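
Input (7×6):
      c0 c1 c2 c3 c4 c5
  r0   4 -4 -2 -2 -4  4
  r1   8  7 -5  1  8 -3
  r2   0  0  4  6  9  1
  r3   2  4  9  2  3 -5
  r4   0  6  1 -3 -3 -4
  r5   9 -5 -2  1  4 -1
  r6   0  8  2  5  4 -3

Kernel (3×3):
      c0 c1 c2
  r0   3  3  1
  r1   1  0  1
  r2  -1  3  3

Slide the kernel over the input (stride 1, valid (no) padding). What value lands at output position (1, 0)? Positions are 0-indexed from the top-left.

The receptive field on the input at this output position is [8 7 -5 / 0 0 4 / 2 4 9]. Elementwise product with the kernel and sum: 8·3 + 7·3 + -5·1 + 0·1 + 4·1 + 2·-1 + 4·3 + 9·3.

81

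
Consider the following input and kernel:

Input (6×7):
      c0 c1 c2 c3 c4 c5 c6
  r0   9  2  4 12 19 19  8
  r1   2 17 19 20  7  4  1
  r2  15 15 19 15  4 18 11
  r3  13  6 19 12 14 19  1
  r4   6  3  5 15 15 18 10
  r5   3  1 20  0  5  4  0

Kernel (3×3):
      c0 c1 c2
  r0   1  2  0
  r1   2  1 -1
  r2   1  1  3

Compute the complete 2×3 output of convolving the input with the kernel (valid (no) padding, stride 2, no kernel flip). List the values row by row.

102 125 129
82 150 149

Output[0,0]: The receptive field on the input at this output position is [9 2 4 / 2 17 19 / 15 15 19]. Elementwise product with the kernel and sum: 9·1 + 2·2 + 2·2 + 17·1 + 19·-1 + 15·1 + 15·1 + 19·3.
Output[0,1]: The receptive field on the input at this output position is [4 12 19 / 19 20 7 / 19 15 4]. Elementwise product with the kernel and sum: 4·1 + 12·2 + 19·2 + 20·1 + 7·-1 + 19·1 + 15·1 + 4·3.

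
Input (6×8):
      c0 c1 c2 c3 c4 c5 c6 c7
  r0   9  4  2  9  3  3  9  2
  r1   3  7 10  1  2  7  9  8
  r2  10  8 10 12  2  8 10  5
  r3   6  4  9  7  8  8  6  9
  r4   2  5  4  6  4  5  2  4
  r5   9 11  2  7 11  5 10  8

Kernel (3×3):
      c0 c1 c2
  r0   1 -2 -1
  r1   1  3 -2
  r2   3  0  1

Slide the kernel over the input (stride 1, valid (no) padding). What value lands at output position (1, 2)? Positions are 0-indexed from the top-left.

The receptive field on the input at this output position is [10 1 2 / 10 12 2 / 9 7 8]. Elementwise product with the kernel and sum: 10·1 + 1·-2 + 2·-1 + 10·1 + 12·3 + 2·-2 + 9·3 + 8·1.

83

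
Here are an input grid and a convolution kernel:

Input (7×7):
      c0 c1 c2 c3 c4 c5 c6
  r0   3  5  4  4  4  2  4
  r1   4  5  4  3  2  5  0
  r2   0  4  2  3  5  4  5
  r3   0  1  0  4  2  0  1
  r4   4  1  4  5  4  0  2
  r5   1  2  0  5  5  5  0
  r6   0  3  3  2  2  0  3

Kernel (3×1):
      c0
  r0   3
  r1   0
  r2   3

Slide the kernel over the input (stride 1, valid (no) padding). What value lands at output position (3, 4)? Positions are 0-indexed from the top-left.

21

The receptive field on the input at this output position is [2 / 4 / 5]. Elementwise product with the kernel and sum: 2·3 + 5·3.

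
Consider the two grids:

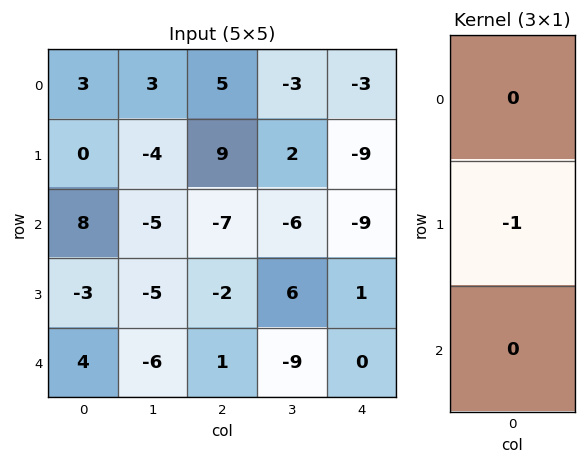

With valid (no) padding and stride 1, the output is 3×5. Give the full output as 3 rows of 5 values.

Output[0,0]: The receptive field on the input at this output position is [3 / 0 / 8]. Elementwise product with the kernel and sum: 0·-1.

0 4 -9 -2 9
-8 5 7 6 9
3 5 2 -6 -1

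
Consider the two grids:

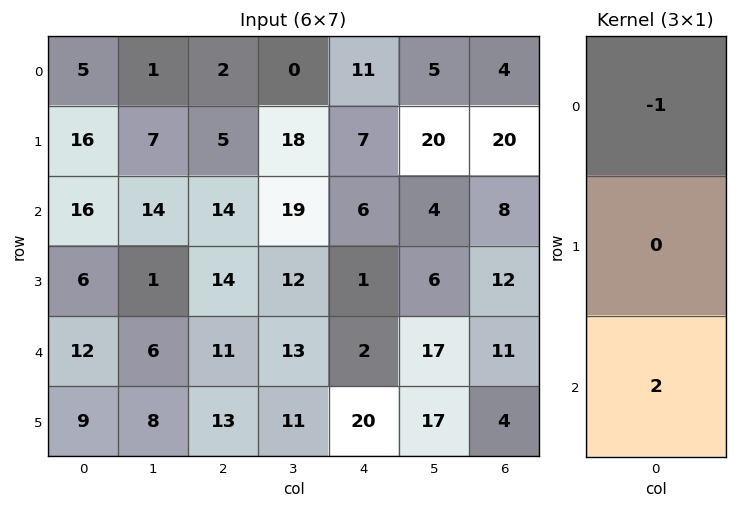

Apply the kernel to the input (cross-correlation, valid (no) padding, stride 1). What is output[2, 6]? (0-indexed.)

14

The receptive field on the input at this output position is [8 / 12 / 11]. Elementwise product with the kernel and sum: 8·-1 + 11·2.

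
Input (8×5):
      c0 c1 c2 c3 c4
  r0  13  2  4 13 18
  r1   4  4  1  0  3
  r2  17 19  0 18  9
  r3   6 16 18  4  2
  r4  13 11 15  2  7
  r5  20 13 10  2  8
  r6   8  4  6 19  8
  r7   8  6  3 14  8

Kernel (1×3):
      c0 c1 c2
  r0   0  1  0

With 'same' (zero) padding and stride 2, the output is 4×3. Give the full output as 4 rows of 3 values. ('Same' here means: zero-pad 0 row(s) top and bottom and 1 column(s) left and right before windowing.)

13 4 18
17 0 9
13 15 7
8 6 8

Output[0,0]: The receptive field on the zero-padded input at this output position is [0 13 2]. Elementwise product with the kernel and sum: 13·1.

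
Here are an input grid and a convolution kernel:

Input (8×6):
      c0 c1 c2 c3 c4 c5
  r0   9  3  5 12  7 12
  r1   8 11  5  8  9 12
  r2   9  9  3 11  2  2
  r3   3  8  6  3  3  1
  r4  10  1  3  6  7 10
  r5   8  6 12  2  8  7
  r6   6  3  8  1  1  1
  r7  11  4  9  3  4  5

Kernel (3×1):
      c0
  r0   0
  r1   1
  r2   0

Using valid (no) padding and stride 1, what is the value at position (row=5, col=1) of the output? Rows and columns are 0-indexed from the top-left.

3

The receptive field on the input at this output position is [6 / 3 / 4]. Elementwise product with the kernel and sum: 3·1.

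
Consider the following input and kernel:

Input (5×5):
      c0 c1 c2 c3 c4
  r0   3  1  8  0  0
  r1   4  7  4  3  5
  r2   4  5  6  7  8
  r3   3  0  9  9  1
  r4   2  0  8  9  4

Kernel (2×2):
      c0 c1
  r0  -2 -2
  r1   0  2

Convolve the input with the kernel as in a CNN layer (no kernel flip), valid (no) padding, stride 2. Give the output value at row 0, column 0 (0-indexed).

The receptive field on the input at this output position is [3 1 / 4 7]. Elementwise product with the kernel and sum: 3·-2 + 1·-2 + 7·2.

6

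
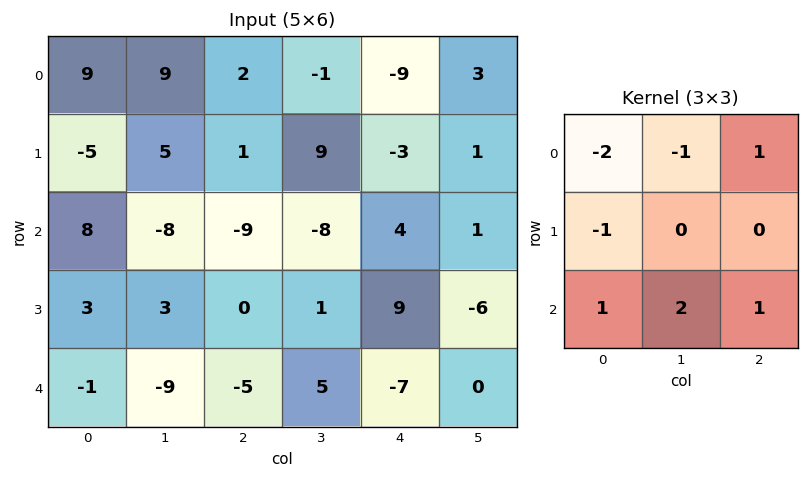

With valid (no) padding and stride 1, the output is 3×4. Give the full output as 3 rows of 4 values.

Output[0,0]: The receptive field on the input at this output position is [9 9 2 / -5 5 1 / 8 -8 -9]. Elementwise product with the kernel and sum: 9·-2 + 9·-1 + 2·1 + -5·-1 + 8·1 + -8·2 + -9·1.

-37 -60 -34 6
7 10 6 7
-44 0 28 3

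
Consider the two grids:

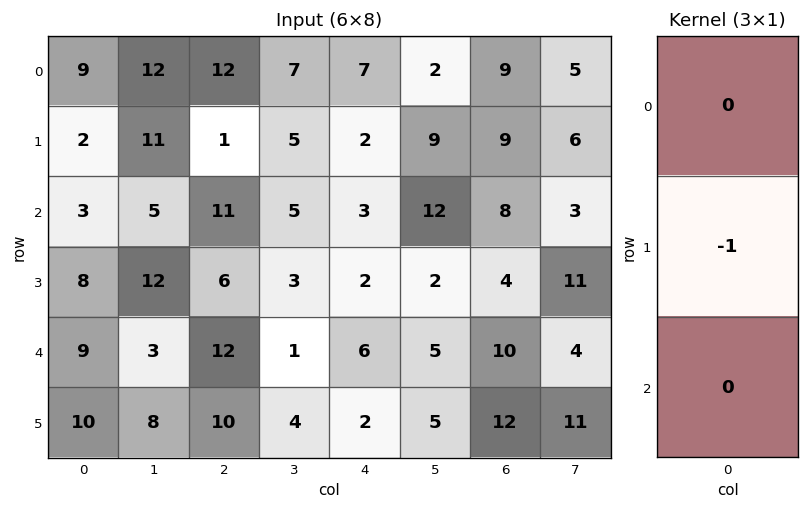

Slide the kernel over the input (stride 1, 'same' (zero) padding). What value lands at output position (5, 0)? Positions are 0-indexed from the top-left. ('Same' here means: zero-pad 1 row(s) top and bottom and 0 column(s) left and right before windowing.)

The receptive field on the zero-padded input at this output position is [9 / 10 / 0]. Elementwise product with the kernel and sum: 10·-1.

-10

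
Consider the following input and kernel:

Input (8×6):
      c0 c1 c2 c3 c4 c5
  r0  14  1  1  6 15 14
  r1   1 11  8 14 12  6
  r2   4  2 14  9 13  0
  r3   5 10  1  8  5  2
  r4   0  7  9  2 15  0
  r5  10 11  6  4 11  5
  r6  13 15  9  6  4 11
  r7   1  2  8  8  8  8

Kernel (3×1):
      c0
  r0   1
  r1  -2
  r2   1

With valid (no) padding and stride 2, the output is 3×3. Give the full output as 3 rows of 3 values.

16 -1 4
-6 21 18
-7 6 -3

Output[0,0]: The receptive field on the input at this output position is [14 / 1 / 4]. Elementwise product with the kernel and sum: 14·1 + 1·-2 + 4·1.
Output[0,1]: The receptive field on the input at this output position is [1 / 8 / 14]. Elementwise product with the kernel and sum: 1·1 + 8·-2 + 14·1.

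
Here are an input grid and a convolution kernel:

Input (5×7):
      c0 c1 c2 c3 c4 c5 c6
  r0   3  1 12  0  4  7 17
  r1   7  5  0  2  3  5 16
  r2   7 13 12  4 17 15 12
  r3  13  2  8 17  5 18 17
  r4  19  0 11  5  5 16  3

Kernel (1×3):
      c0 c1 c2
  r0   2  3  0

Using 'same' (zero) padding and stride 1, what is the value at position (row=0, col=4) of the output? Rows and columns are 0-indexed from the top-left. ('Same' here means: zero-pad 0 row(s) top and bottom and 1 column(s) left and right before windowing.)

12

The receptive field on the zero-padded input at this output position is [0 4 7]. Elementwise product with the kernel and sum: 0·2 + 4·3.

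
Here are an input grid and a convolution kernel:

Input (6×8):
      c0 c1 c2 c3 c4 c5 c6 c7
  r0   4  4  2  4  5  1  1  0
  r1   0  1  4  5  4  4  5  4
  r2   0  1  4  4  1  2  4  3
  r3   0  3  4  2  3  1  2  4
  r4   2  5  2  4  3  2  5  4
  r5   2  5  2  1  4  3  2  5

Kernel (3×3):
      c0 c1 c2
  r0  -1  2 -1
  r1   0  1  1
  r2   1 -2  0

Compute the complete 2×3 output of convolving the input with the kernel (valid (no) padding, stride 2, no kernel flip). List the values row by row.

5 6 2
-3 2 1

Output[0,0]: The receptive field on the input at this output position is [4 4 2 / 0 1 4 / 0 1 4]. Elementwise product with the kernel and sum: 4·-1 + 4·2 + 2·-1 + 1·1 + 4·1 + 0·1 + 1·-2.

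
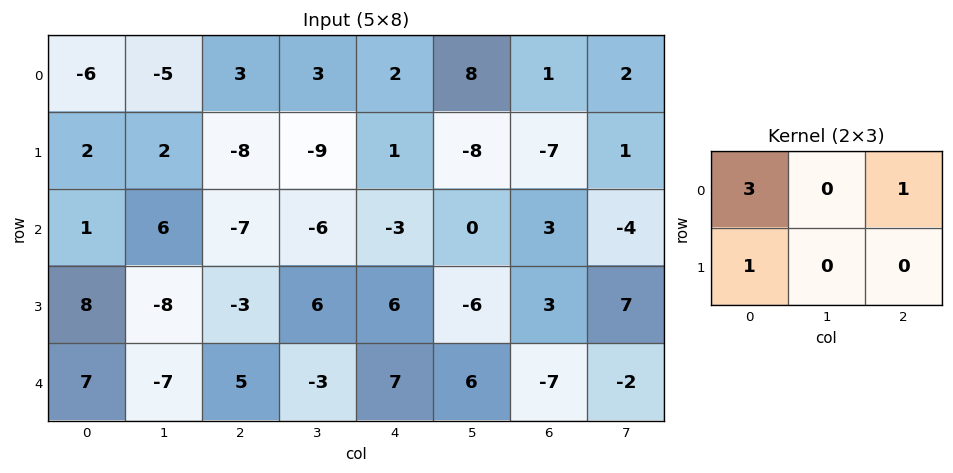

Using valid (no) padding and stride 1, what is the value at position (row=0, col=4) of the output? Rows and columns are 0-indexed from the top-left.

8

The receptive field on the input at this output position is [2 8 1 / 1 -8 -7]. Elementwise product with the kernel and sum: 2·3 + 1·1 + 1·1.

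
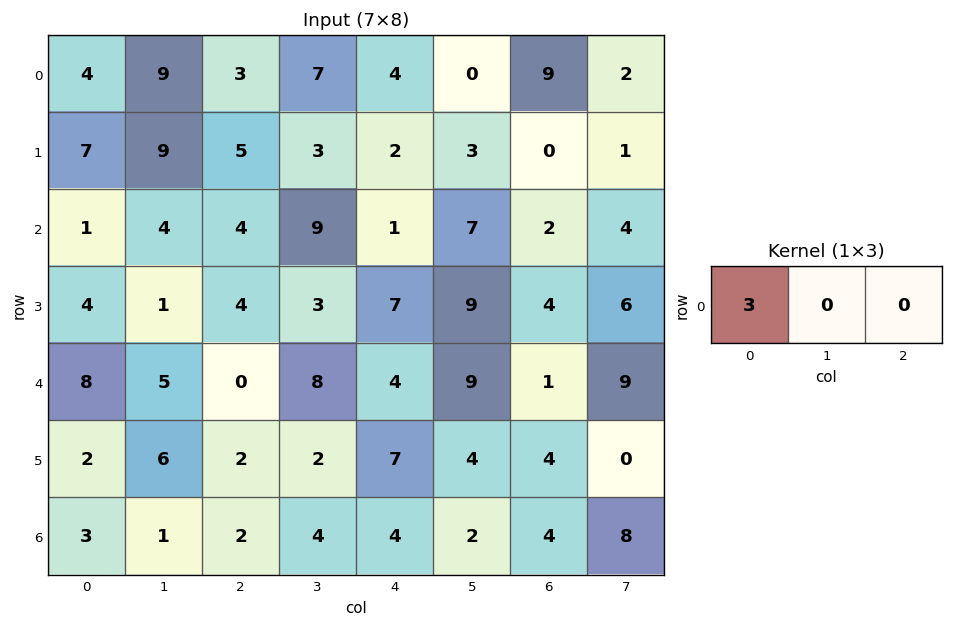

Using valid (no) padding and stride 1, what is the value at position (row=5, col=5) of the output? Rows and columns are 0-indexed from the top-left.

The receptive field on the input at this output position is [4 4 0]. Elementwise product with the kernel and sum: 4·3.

12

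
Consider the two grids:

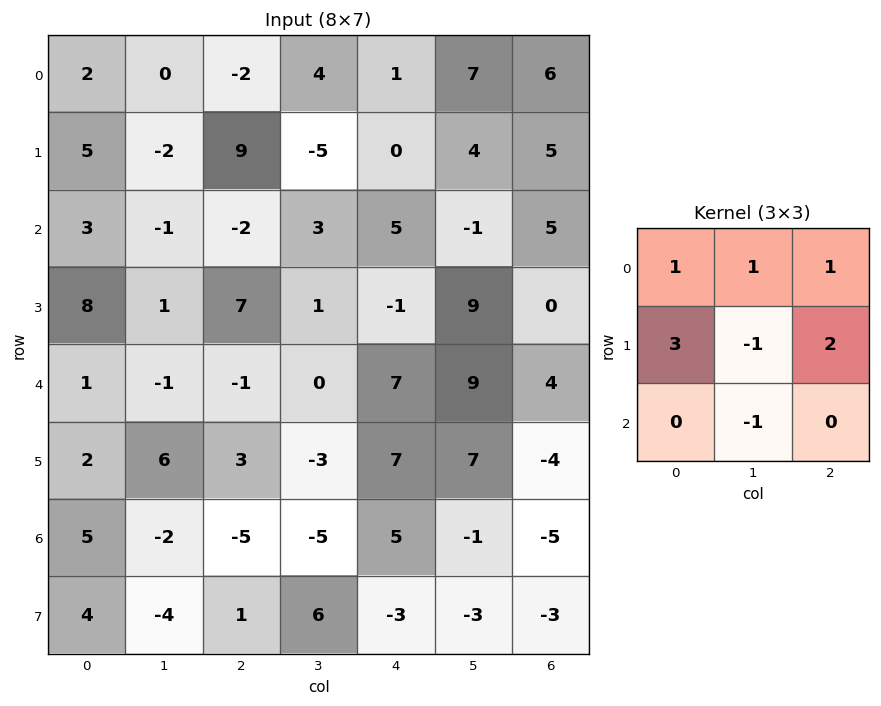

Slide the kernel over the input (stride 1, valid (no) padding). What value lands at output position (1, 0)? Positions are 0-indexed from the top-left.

The receptive field on the input at this output position is [5 -2 9 / 3 -1 -2 / 8 1 7]. Elementwise product with the kernel and sum: 5·1 + -2·1 + 9·1 + 3·3 + -1·-1 + -2·2 + 1·-1.

17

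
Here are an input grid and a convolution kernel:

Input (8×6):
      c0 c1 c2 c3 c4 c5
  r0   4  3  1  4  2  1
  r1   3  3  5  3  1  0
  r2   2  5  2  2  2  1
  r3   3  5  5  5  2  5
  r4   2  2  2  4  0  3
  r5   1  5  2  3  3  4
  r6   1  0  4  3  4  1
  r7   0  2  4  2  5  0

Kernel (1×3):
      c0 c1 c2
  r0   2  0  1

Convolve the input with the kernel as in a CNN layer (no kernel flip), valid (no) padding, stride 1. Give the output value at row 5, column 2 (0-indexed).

The receptive field on the input at this output position is [2 3 3]. Elementwise product with the kernel and sum: 2·2 + 3·1.

7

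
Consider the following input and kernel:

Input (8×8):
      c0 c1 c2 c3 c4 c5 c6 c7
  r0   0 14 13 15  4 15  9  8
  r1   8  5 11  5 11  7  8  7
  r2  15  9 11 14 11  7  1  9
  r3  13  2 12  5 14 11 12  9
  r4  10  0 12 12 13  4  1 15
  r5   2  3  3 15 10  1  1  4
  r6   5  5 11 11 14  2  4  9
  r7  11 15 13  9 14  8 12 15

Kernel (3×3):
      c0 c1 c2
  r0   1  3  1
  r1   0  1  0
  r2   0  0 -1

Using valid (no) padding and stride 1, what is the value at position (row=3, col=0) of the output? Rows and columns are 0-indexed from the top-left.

The receptive field on the input at this output position is [13 2 12 / 10 0 12 / 2 3 3]. Elementwise product with the kernel and sum: 13·1 + 2·3 + 12·1 + 0·1 + 3·-1.

28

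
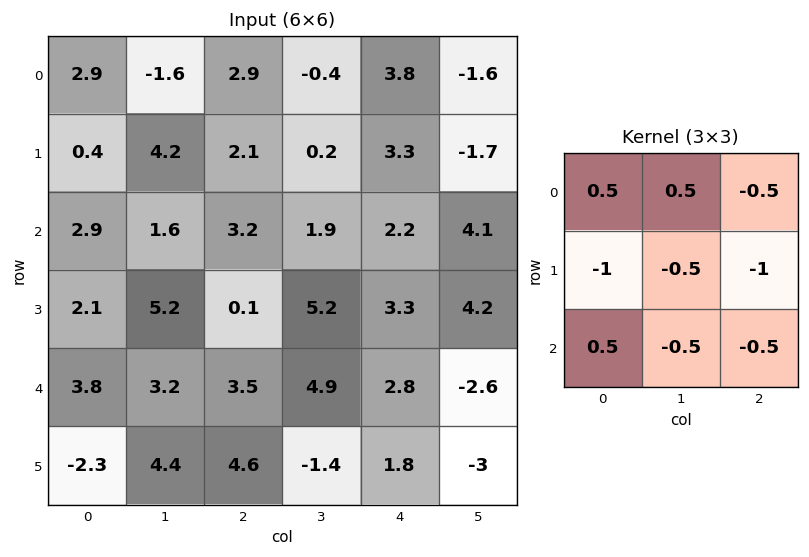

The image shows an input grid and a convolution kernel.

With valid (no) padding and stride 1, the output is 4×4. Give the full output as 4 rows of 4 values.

Output[0,0]: The receptive field on the input at this output position is [2.9 -1.6 2.9 / 0.4 4.2 2.1 / 2.9 1.6 3.2]. Elementwise product with the kernel and sum: 2.9·0.5 + -1.6·0.5 + 2.9·-0.5 + 0.4·-1 + 4.2·-0.5 + 2.1·-1 + 2.9·0.5 + 1.6·-0.5 + 3.2·-0.5.

-6.35 -6.35 -6.6 0.15
-7.25 -2.1 -11.05 -5.65
-5.6 -11.6 -6.65 -8.7
-10.95 -9.2 -5.65 -1.65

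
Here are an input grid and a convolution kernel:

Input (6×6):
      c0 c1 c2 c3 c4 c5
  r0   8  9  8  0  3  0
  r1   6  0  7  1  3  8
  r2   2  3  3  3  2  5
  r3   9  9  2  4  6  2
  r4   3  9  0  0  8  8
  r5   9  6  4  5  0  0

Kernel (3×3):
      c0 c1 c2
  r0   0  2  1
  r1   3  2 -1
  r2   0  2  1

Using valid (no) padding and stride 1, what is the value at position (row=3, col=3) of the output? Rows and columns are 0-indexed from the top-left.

22

The receptive field on the input at this output position is [4 6 2 / 0 8 8 / 5 0 0]. Elementwise product with the kernel and sum: 6·2 + 2·1 + 0·3 + 8·2 + 8·-1 + 0·2 + 0·1.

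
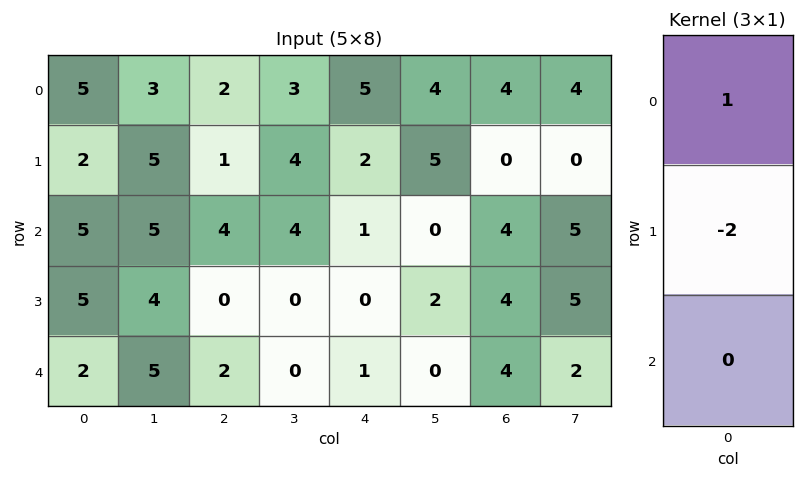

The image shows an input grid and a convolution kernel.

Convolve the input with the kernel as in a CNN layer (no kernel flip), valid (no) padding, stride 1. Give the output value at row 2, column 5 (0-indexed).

-4

The receptive field on the input at this output position is [0 / 2 / 0]. Elementwise product with the kernel and sum: 0·1 + 2·-2.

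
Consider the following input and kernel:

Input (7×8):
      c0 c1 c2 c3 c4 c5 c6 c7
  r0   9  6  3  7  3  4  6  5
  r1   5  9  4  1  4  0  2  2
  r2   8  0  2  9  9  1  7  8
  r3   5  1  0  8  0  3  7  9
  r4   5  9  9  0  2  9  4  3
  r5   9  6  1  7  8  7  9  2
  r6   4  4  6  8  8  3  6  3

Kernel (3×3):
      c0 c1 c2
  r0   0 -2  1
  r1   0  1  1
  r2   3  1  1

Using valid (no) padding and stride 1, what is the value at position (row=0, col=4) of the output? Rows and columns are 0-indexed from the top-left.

35

The receptive field on the input at this output position is [3 4 6 / 4 0 2 / 9 1 7]. Elementwise product with the kernel and sum: 4·-2 + 6·1 + 0·1 + 2·1 + 9·3 + 1·1 + 7·1.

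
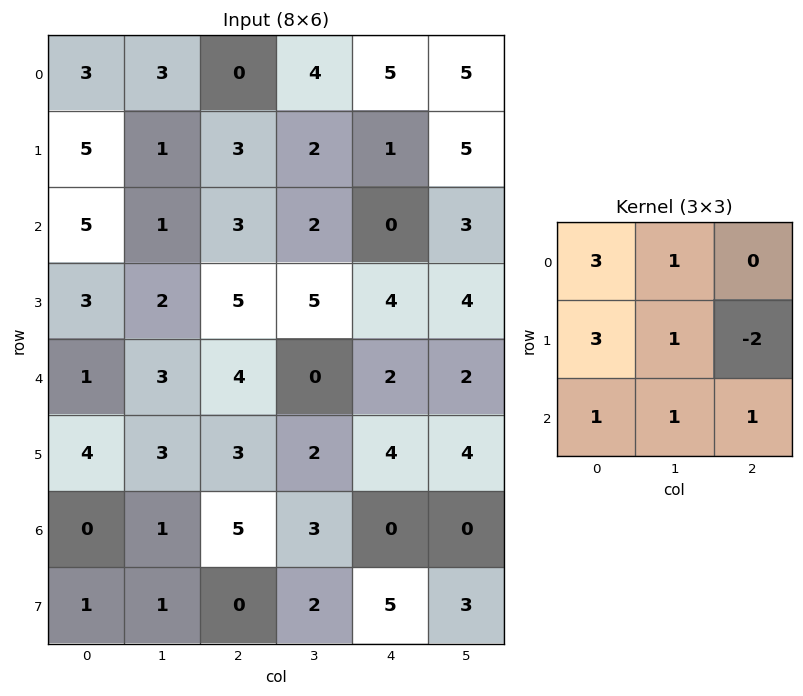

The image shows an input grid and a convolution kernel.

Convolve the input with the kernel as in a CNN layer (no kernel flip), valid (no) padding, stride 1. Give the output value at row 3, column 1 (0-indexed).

The receptive field on the input at this output position is [2 5 5 / 3 4 0 / 3 3 2]. Elementwise product with the kernel and sum: 2·3 + 5·1 + 3·3 + 4·1 + 0·-2 + 3·1 + 3·1 + 2·1.

32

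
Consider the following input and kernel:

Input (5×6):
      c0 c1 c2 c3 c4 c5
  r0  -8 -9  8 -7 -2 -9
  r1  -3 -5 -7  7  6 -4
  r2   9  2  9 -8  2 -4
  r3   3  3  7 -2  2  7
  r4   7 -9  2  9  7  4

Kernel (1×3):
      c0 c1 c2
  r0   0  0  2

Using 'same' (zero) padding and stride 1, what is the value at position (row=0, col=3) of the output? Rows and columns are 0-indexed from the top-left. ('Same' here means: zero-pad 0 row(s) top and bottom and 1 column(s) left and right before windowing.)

-4

The receptive field on the zero-padded input at this output position is [8 -7 -2]. Elementwise product with the kernel and sum: -2·2.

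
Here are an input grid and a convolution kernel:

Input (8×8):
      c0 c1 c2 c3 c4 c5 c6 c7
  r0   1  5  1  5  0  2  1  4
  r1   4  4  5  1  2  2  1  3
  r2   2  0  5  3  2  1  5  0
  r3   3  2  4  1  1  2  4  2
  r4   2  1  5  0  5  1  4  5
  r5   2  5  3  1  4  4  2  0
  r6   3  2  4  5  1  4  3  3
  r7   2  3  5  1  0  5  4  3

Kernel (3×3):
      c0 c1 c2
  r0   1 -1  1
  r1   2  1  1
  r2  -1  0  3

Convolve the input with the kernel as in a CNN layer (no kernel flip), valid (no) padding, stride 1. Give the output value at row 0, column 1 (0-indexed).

The receptive field on the input at this output position is [5 1 5 / 4 5 1 / 0 5 3]. Elementwise product with the kernel and sum: 5·1 + 1·-1 + 5·1 + 4·2 + 5·1 + 1·1 + 0·-1 + 3·3.

32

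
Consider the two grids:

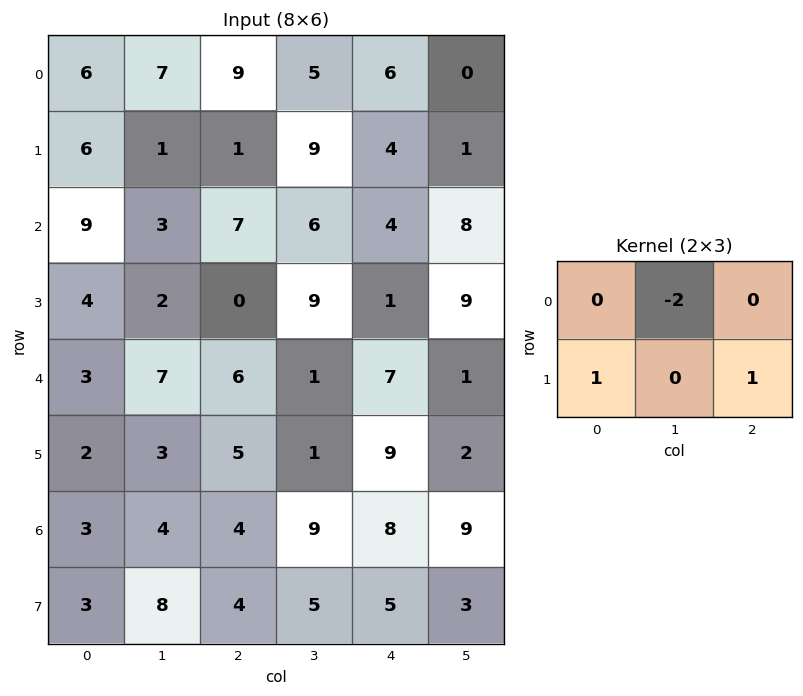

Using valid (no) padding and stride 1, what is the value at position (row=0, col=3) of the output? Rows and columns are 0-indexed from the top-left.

The receptive field on the input at this output position is [5 6 0 / 9 4 1]. Elementwise product with the kernel and sum: 6·-2 + 9·1 + 1·1.

-2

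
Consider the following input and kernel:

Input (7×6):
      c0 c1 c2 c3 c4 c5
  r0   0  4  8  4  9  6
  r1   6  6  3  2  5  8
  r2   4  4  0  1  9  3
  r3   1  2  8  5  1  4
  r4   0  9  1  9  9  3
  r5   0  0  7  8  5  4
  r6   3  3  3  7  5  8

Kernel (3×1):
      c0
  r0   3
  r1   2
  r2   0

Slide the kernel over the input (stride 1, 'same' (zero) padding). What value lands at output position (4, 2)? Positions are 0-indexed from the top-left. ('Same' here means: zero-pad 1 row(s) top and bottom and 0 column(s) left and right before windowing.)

26

The receptive field on the zero-padded input at this output position is [8 / 1 / 7]. Elementwise product with the kernel and sum: 8·3 + 1·2.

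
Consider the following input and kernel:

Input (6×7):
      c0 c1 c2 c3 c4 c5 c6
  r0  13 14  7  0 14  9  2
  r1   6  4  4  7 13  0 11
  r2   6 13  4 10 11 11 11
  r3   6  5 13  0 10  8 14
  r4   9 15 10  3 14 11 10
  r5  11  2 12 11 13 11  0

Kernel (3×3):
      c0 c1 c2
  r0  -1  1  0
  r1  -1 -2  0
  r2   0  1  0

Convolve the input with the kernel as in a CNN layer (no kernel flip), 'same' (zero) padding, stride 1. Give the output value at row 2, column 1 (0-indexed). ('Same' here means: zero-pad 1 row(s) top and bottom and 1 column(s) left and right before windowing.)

The receptive field on the zero-padded input at this output position is [6 4 4 / 6 13 4 / 6 5 13]. Elementwise product with the kernel and sum: 6·-1 + 4·1 + 6·-1 + 13·-2 + 5·1.

-29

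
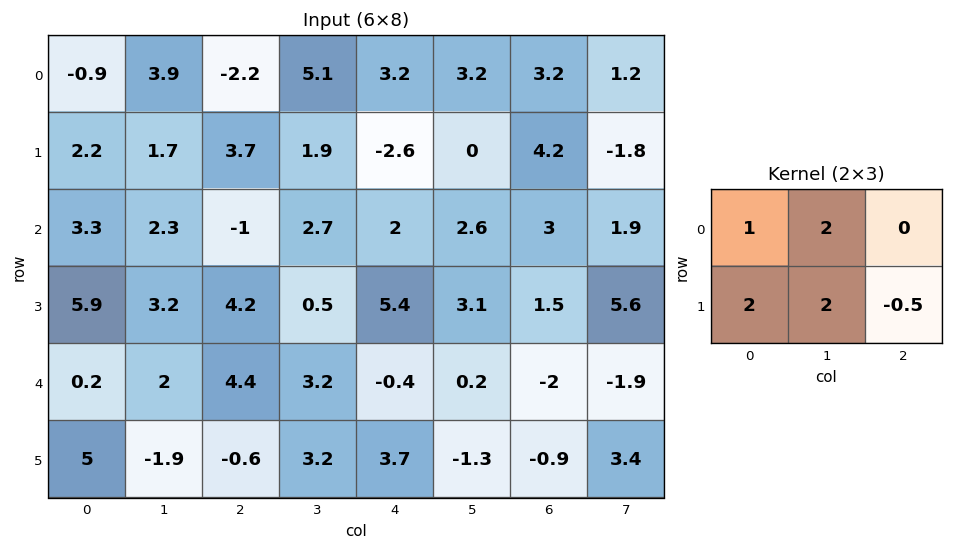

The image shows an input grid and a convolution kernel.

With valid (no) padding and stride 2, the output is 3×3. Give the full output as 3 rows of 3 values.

12.85 20.5 2.3
24 11.1 23.45
10.7 14.15 5.25

Output[0,0]: The receptive field on the input at this output position is [-0.9 3.9 -2.2 / 2.2 1.7 3.7]. Elementwise product with the kernel and sum: -0.9·1 + 3.9·2 + 2.2·2 + 1.7·2 + 3.7·-0.5.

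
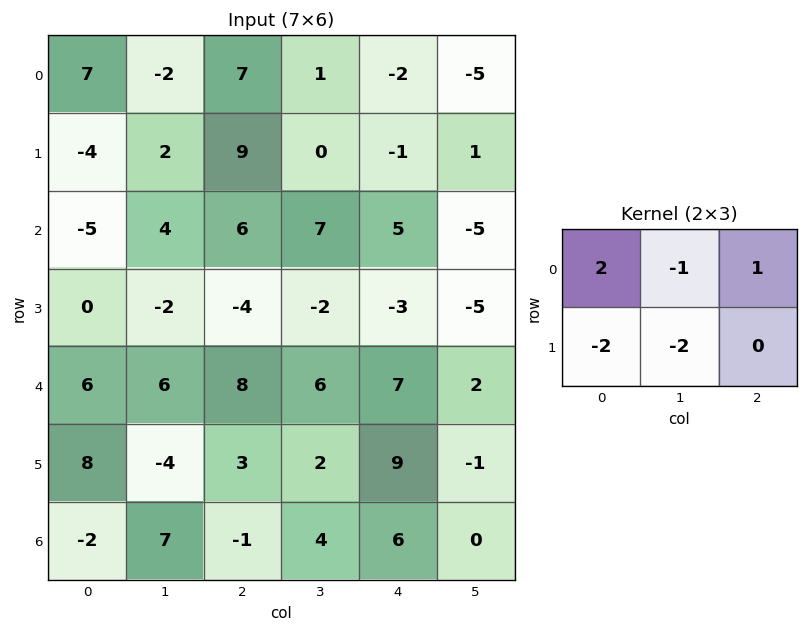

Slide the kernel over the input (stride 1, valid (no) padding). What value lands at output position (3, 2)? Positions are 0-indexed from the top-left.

-37

The receptive field on the input at this output position is [-4 -2 -3 / 8 6 7]. Elementwise product with the kernel and sum: -4·2 + -2·-1 + -3·1 + 8·-2 + 6·-2.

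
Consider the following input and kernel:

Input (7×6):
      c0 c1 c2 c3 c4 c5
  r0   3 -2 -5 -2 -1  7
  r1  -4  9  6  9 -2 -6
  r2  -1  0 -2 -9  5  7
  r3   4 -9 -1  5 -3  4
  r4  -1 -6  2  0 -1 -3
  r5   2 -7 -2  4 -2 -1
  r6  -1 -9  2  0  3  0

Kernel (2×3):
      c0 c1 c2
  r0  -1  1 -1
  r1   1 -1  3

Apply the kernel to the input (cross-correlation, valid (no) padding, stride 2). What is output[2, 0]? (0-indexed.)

The receptive field on the input at this output position is [-1 -6 2 / 2 -7 -2]. Elementwise product with the kernel and sum: -1·-1 + -6·1 + 2·-1 + 2·1 + -7·-1 + -2·3.

-4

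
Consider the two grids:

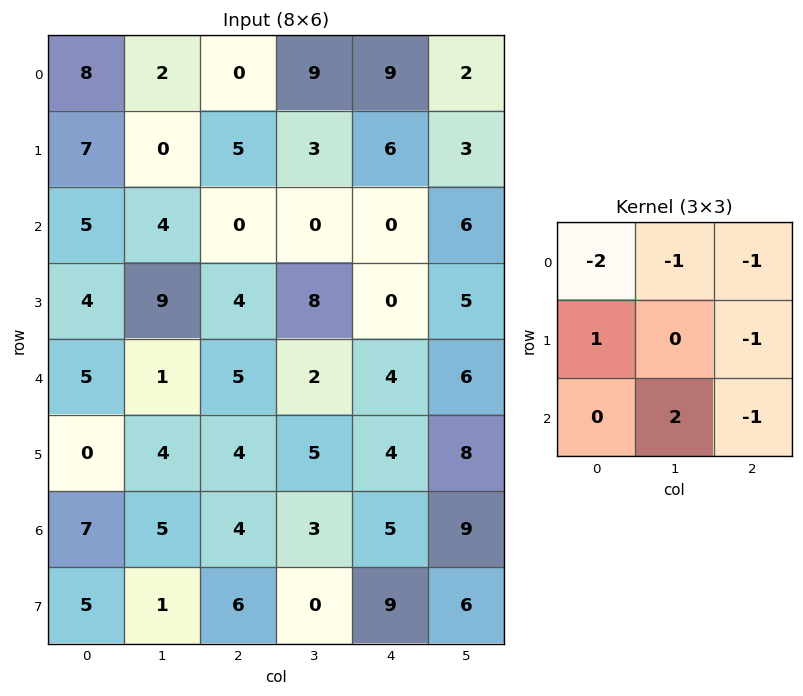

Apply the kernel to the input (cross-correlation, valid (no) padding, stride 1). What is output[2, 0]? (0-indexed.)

The receptive field on the input at this output position is [5 4 0 / 4 9 4 / 5 1 5]. Elementwise product with the kernel and sum: 5·-2 + 4·-1 + 0·-1 + 4·1 + 4·-1 + 1·2 + 5·-1.

-17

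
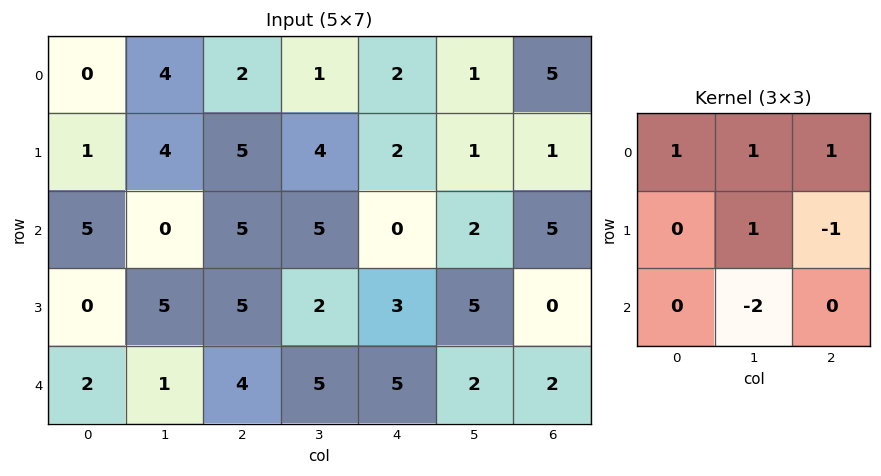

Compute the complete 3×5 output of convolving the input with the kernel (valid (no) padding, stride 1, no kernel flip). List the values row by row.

Output[0,0]: The receptive field on the input at this output position is [0 4 2 / 1 4 5 / 5 0 5]. Elementwise product with the kernel and sum: 0·1 + 4·1 + 2·1 + 4·1 + 5·-1 + 0·-2.
Output[0,1]: The receptive field on the input at this output position is [4 2 1 / 4 5 4 / 0 5 5]. Elementwise product with the kernel and sum: 4·1 + 2·1 + 1·1 + 5·1 + 4·-1 + 5·-2.

5 -2 -3 5 4
-5 3 12 -1 -9
8 5 -1 -5 8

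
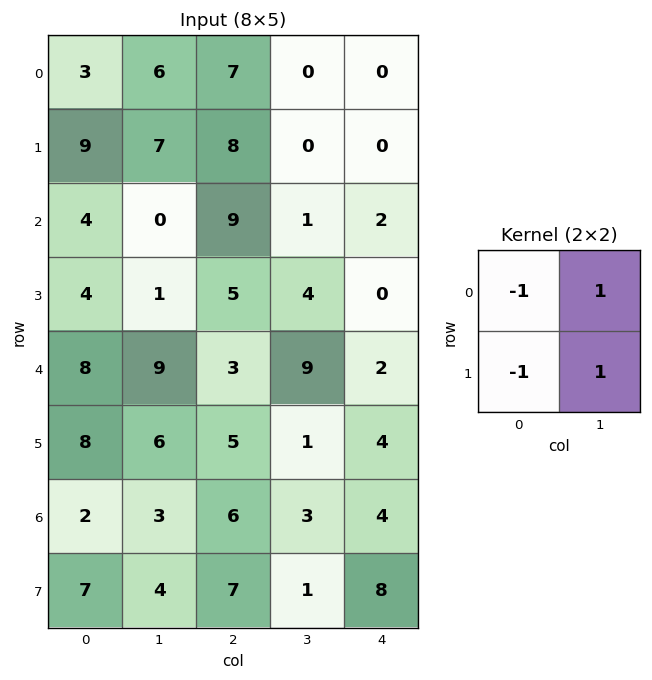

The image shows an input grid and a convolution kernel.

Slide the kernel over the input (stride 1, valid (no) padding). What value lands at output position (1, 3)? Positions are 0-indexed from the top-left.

The receptive field on the input at this output position is [0 0 / 1 2]. Elementwise product with the kernel and sum: 0·-1 + 0·1 + 1·-1 + 2·1.

1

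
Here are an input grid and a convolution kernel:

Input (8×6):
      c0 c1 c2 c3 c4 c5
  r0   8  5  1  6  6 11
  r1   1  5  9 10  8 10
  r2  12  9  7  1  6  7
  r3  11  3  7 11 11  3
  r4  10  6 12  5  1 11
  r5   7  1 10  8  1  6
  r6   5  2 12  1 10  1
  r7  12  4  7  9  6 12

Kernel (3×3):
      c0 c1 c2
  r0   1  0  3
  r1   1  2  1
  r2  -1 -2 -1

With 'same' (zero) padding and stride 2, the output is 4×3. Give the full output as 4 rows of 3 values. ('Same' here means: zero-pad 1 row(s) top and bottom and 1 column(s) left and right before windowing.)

14 -20 -7
23 31 24
20 42 22
-13 25 15

Output[0,0]: The receptive field on the zero-padded input at this output position is [0 0 0 / 0 8 5 / 0 1 5]. Elementwise product with the kernel and sum: 0·1 + 0·3 + 0·1 + 8·2 + 5·1 + 0·-1 + 1·-2 + 5·-1.
Output[0,1]: The receptive field on the zero-padded input at this output position is [0 0 0 / 5 1 6 / 5 9 10]. Elementwise product with the kernel and sum: 0·1 + 0·3 + 5·1 + 1·2 + 6·1 + 5·-1 + 9·-2 + 10·-1.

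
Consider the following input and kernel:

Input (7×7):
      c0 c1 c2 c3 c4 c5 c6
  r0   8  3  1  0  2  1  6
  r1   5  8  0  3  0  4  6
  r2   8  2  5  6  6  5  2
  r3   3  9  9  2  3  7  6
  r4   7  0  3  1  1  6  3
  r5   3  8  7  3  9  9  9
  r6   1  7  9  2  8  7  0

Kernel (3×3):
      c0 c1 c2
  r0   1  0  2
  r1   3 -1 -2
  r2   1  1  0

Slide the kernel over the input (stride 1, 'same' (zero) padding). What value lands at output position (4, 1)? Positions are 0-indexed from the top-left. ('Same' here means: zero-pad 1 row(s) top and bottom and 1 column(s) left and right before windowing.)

The receptive field on the zero-padded input at this output position is [3 9 9 / 7 0 3 / 3 8 7]. Elementwise product with the kernel and sum: 3·1 + 9·2 + 7·3 + 0·-1 + 3·-2 + 3·1 + 8·1.

47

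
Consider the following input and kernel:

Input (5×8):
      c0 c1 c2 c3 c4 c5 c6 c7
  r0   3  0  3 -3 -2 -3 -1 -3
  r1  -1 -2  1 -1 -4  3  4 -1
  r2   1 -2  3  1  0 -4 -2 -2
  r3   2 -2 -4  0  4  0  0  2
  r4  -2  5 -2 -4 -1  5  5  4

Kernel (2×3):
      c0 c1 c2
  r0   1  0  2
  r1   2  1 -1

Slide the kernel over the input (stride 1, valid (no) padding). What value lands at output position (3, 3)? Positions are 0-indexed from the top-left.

The receptive field on the input at this output position is [0 4 0 / -4 -1 5]. Elementwise product with the kernel and sum: 0·1 + 0·2 + -4·2 + -1·1 + 5·-1.

-14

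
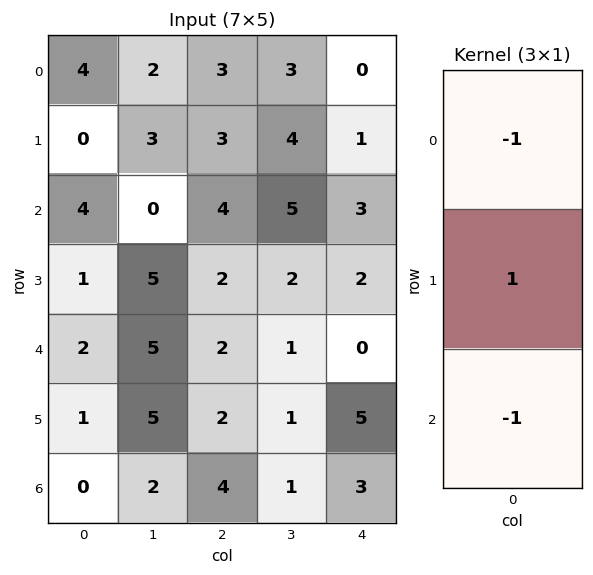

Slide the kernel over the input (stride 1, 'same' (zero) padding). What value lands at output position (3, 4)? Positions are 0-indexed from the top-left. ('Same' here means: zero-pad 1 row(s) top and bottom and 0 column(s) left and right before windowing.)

The receptive field on the zero-padded input at this output position is [3 / 2 / 0]. Elementwise product with the kernel and sum: 3·-1 + 2·1 + 0·-1.

-1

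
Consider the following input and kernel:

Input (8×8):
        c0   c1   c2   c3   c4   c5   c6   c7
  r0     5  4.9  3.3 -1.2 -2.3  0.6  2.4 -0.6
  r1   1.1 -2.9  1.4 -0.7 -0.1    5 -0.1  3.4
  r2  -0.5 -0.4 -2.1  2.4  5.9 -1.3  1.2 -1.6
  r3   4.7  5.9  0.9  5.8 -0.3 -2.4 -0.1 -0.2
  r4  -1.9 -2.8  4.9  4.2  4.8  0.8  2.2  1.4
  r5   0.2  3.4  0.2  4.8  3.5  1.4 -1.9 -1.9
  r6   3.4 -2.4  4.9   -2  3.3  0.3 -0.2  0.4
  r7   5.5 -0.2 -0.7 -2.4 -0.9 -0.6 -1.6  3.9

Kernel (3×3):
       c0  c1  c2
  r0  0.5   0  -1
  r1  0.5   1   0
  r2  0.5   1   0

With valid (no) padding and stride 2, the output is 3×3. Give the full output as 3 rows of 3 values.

Output[0,0]: The receptive field on the input at this output position is [5 4.9 3.3 / 1.1 -2.9 1.4 / -0.5 -0.4 -2.1]. Elementwise product with the kernel and sum: 5·0.5 + 3.3·-1 + 1.1·0.5 + -2.9·1 + -0.5·0.5 + -0.4·1.

-3.8 5.3 3.05
6.35 5.95 2.4
-3.05 3 5.3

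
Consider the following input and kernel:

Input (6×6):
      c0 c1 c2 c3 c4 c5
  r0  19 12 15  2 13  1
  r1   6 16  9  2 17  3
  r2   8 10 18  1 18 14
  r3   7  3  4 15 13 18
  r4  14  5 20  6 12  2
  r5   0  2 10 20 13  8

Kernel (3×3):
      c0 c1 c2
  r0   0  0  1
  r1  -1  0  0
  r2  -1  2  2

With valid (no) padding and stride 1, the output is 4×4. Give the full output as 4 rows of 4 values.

57 14 24 62
8 27 51 49
47 45 30 21
14 68 49 34

Output[0,0]: The receptive field on the input at this output position is [19 12 15 / 6 16 9 / 8 10 18]. Elementwise product with the kernel and sum: 15·1 + 6·-1 + 8·-1 + 10·2 + 18·2.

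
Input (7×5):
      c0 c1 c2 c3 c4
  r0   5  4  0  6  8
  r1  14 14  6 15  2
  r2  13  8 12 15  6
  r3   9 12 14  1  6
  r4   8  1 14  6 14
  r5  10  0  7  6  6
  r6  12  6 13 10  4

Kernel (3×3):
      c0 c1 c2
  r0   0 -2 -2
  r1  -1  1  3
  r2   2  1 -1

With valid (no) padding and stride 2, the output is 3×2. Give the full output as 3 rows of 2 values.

Output[0,0]: The receptive field on the input at this output position is [5 4 0 / 14 14 6 / 13 8 12]. Elementwise product with the kernel and sum: 4·-2 + 0·-2 + 14·-1 + 14·1 + 6·3 + 13·2 + 8·1 + 12·-1.
Output[0,1]: The receptive field on the input at this output position is [0 6 8 / 6 15 2 / 12 15 6]. Elementwise product with the kernel and sum: 6·-2 + 8·-2 + 6·-1 + 15·1 + 2·3 + 12·2 + 15·1 + 6·-1.

32 20
8 -17
-2 9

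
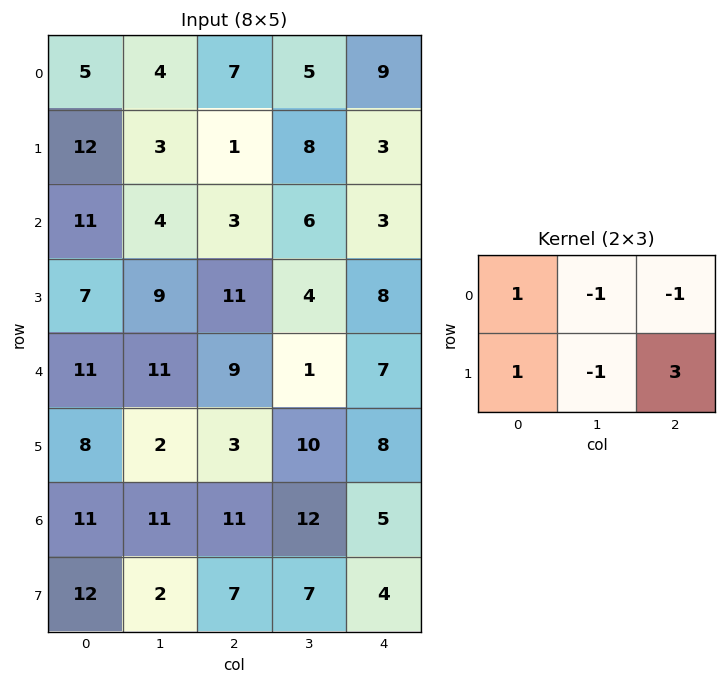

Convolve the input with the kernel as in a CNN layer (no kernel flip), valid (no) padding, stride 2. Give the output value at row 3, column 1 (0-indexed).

The receptive field on the input at this output position is [11 12 5 / 7 7 4]. Elementwise product with the kernel and sum: 11·1 + 12·-1 + 5·-1 + 7·1 + 7·-1 + 4·3.

6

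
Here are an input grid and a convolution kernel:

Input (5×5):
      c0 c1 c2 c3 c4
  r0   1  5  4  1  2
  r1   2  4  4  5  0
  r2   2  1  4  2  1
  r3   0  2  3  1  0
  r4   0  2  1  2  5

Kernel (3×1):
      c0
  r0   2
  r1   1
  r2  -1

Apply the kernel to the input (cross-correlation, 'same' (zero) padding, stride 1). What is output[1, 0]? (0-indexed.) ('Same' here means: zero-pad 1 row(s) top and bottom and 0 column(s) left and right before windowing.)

2

The receptive field on the zero-padded input at this output position is [1 / 2 / 2]. Elementwise product with the kernel and sum: 1·2 + 2·1 + 2·-1.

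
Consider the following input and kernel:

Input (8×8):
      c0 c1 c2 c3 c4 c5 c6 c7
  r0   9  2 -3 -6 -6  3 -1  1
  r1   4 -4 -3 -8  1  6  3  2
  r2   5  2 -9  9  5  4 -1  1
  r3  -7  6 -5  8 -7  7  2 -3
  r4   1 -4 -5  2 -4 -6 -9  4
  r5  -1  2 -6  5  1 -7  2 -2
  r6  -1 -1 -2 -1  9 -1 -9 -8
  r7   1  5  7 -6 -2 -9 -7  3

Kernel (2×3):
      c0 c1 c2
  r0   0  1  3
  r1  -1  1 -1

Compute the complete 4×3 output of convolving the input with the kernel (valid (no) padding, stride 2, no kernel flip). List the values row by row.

-12 -30 2
-7 44 13
-10 0 -43
-10 15 -28

Output[0,0]: The receptive field on the input at this output position is [9 2 -3 / 4 -4 -3]. Elementwise product with the kernel and sum: 2·1 + -3·3 + 4·-1 + -4·1 + -3·-1.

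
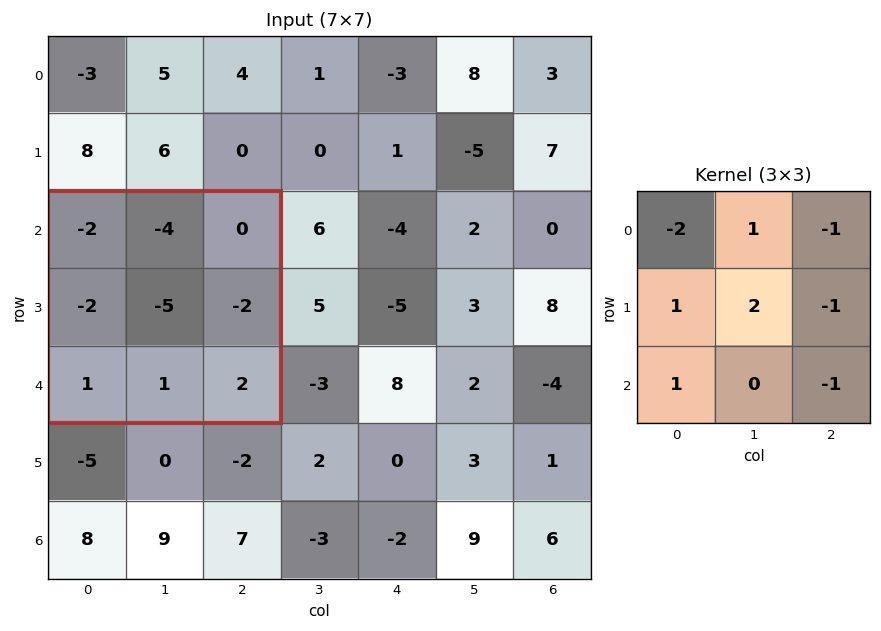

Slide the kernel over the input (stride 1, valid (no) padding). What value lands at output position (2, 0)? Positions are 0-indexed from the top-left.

-11

The receptive field on the input at this output position is [-2 -4 0 / -2 -5 -2 / 1 1 2]. Elementwise product with the kernel and sum: -2·-2 + -4·1 + 0·-1 + -2·1 + -5·2 + -2·-1 + 1·1 + 2·-1.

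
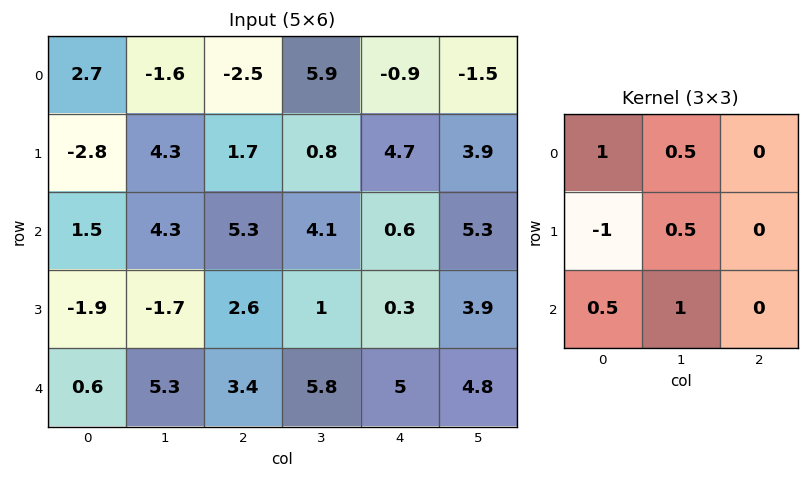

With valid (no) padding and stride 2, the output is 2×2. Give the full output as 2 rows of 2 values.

11.9 5.9
10.3 12.75

Output[0,0]: The receptive field on the input at this output position is [2.7 -1.6 -2.5 / -2.8 4.3 1.7 / 1.5 4.3 5.3]. Elementwise product with the kernel and sum: 2.7·1 + -1.6·0.5 + -2.8·-1 + 4.3·0.5 + 1.5·0.5 + 4.3·1.
Output[0,1]: The receptive field on the input at this output position is [-2.5 5.9 -0.9 / 1.7 0.8 4.7 / 5.3 4.1 0.6]. Elementwise product with the kernel and sum: -2.5·1 + 5.9·0.5 + 1.7·-1 + 0.8·0.5 + 5.3·0.5 + 4.1·1.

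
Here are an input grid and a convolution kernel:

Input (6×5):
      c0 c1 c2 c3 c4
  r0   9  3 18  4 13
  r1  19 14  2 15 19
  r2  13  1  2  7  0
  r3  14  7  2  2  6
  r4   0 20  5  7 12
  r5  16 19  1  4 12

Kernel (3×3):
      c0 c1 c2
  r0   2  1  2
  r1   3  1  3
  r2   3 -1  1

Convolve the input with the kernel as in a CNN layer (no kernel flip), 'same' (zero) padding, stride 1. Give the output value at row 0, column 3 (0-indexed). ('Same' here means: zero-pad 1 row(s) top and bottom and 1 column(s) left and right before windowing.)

107

The receptive field on the zero-padded input at this output position is [0 0 0 / 18 4 13 / 2 15 19]. Elementwise product with the kernel and sum: 0·2 + 0·1 + 0·2 + 18·3 + 4·1 + 13·3 + 2·3 + 15·-1 + 19·1.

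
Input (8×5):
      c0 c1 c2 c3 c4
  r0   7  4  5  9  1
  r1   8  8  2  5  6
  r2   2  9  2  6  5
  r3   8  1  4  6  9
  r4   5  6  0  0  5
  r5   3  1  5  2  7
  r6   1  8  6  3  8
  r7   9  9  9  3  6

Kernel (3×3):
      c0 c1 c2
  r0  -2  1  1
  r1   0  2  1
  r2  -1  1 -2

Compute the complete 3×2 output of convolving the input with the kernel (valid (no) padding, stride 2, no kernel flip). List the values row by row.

Output[0,0]: The receptive field on the input at this output position is [7 4 5 / 8 8 2 / 2 9 2]. Elementwise product with the kernel and sum: 7·-2 + 4·1 + 5·1 + 8·2 + 2·1 + 2·-1 + 9·1 + 2·-2.

16 10
14 18
-2 -3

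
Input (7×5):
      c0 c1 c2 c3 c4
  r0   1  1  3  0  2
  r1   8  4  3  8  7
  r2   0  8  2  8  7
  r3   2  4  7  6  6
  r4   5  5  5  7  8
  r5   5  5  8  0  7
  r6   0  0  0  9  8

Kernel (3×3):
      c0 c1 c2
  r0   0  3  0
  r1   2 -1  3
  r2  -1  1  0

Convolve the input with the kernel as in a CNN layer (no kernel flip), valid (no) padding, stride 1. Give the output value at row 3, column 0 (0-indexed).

The receptive field on the input at this output position is [2 4 7 / 5 5 5 / 5 5 8]. Elementwise product with the kernel and sum: 4·3 + 5·2 + 5·-1 + 5·3 + 5·-1 + 5·1.

32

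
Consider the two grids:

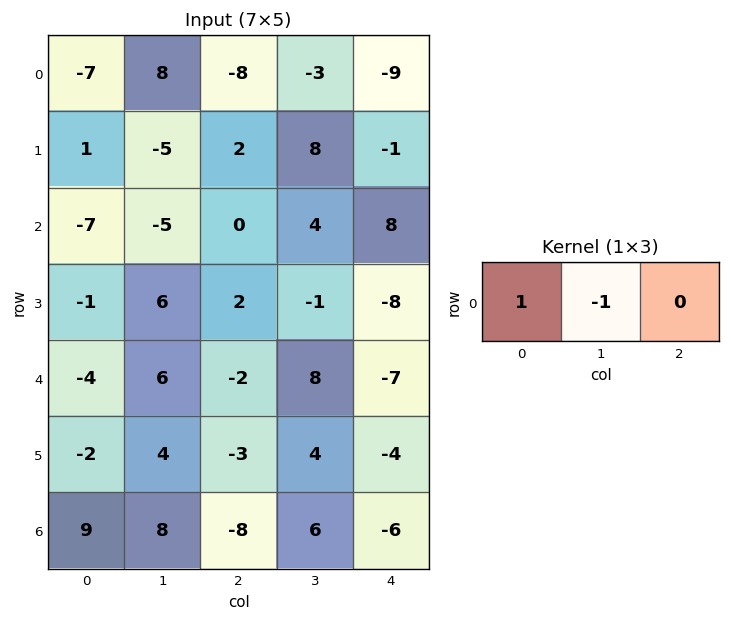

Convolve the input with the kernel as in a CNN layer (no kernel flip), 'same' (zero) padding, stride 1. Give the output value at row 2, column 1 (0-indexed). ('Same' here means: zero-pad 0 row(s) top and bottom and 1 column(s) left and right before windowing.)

The receptive field on the zero-padded input at this output position is [-7 -5 0]. Elementwise product with the kernel and sum: -7·1 + -5·-1.

-2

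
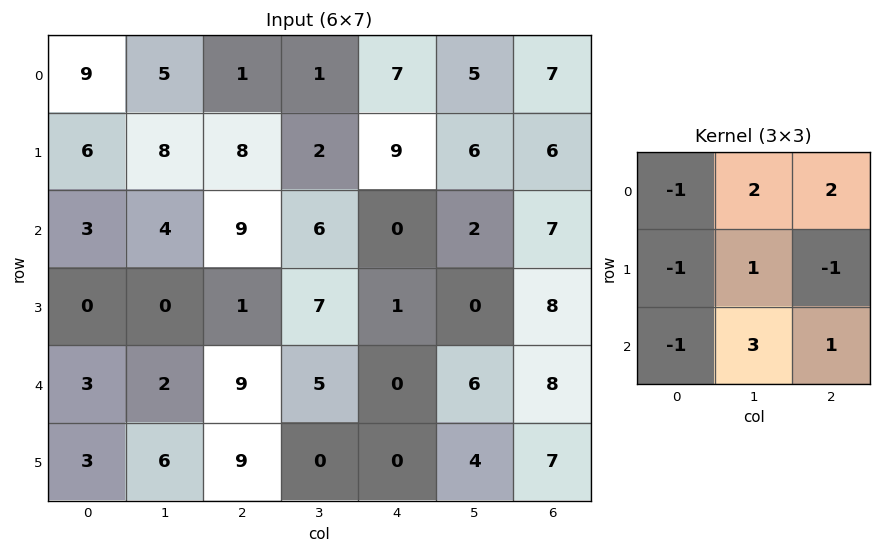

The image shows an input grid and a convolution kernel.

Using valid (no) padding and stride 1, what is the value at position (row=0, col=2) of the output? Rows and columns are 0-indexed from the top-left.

9

The receptive field on the input at this output position is [1 1 7 / 8 2 9 / 9 6 0]. Elementwise product with the kernel and sum: 1·-1 + 1·2 + 7·2 + 8·-1 + 2·1 + 9·-1 + 9·-1 + 6·3 + 0·1.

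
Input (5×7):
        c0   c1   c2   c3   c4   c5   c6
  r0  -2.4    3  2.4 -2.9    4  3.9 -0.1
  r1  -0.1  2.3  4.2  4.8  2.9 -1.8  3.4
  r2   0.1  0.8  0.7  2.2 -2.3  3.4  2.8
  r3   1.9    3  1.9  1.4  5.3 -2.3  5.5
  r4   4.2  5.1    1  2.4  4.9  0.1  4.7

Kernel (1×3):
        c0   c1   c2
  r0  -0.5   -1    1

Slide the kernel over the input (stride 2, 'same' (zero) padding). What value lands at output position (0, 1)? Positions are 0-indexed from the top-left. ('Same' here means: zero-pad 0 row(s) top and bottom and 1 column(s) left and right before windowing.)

-6.8

The receptive field on the zero-padded input at this output position is [3 2.4 -2.9]. Elementwise product with the kernel and sum: 3·-0.5 + 2.4·-1 + -2.9·1.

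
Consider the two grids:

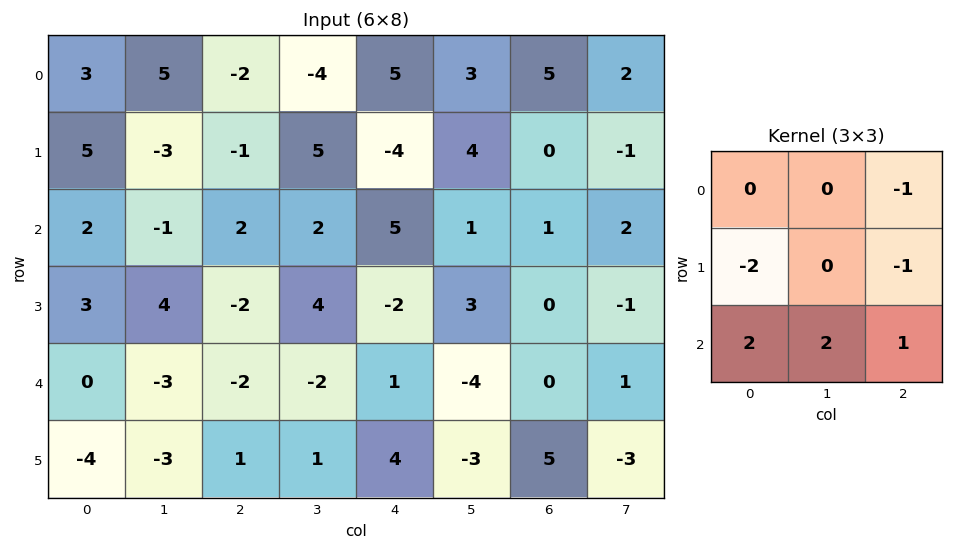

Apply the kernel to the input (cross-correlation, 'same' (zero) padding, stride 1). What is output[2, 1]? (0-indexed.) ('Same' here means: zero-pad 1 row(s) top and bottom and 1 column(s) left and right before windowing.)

7

The receptive field on the zero-padded input at this output position is [5 -3 -1 / 2 -1 2 / 3 4 -2]. Elementwise product with the kernel and sum: -1·-1 + 2·-2 + 2·-1 + 3·2 + 4·2 + -2·1.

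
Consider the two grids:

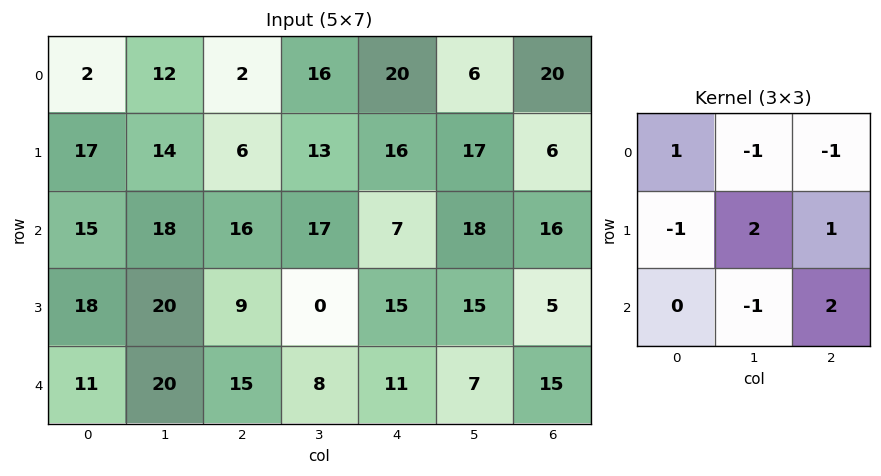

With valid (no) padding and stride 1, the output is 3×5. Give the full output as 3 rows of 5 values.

19 23 -1 55 32
32 17 32 10 33
22 -16 12 40 16

Output[0,0]: The receptive field on the input at this output position is [2 12 2 / 17 14 6 / 15 18 16]. Elementwise product with the kernel and sum: 2·1 + 12·-1 + 2·-1 + 17·-1 + 14·2 + 6·1 + 18·-1 + 16·2.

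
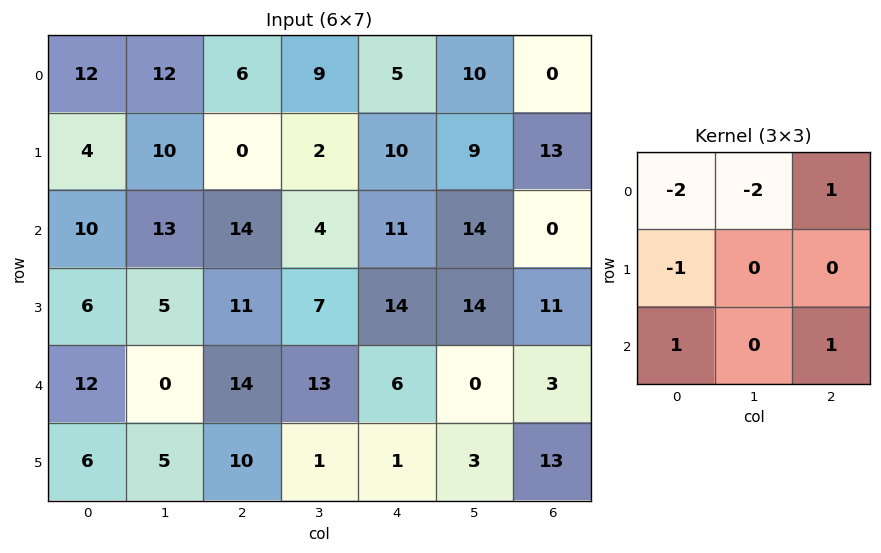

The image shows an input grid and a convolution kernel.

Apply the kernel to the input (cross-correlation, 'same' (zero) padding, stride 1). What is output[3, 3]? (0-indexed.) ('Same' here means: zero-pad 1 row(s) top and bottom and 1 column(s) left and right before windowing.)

-16

The receptive field on the zero-padded input at this output position is [14 4 11 / 11 7 14 / 14 13 6]. Elementwise product with the kernel and sum: 14·-2 + 4·-2 + 11·1 + 11·-1 + 14·1 + 6·1.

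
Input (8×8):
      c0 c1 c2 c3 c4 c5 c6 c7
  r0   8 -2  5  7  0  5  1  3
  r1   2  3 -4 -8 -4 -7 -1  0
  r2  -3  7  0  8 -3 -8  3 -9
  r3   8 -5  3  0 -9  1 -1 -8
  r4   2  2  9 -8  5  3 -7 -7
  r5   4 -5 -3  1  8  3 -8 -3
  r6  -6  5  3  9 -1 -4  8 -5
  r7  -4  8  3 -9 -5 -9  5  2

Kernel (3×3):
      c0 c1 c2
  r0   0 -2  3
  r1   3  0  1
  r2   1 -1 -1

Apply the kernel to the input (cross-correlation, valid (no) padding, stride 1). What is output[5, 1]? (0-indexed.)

The receptive field on the input at this output position is [-5 -3 1 / 5 3 9 / 8 3 -9]. Elementwise product with the kernel and sum: -3·-2 + 1·3 + 5·3 + 9·1 + 8·1 + 3·-1 + -9·-1.

47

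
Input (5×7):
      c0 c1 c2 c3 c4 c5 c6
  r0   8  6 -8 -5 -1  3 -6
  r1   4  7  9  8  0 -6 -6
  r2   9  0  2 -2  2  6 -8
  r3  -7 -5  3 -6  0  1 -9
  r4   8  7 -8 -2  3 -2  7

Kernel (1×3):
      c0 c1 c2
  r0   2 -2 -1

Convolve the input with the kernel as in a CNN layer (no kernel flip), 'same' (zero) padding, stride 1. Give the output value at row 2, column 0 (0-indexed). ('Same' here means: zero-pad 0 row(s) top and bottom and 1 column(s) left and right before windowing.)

-18

The receptive field on the zero-padded input at this output position is [0 9 0]. Elementwise product with the kernel and sum: 0·2 + 9·-2 + 0·-1.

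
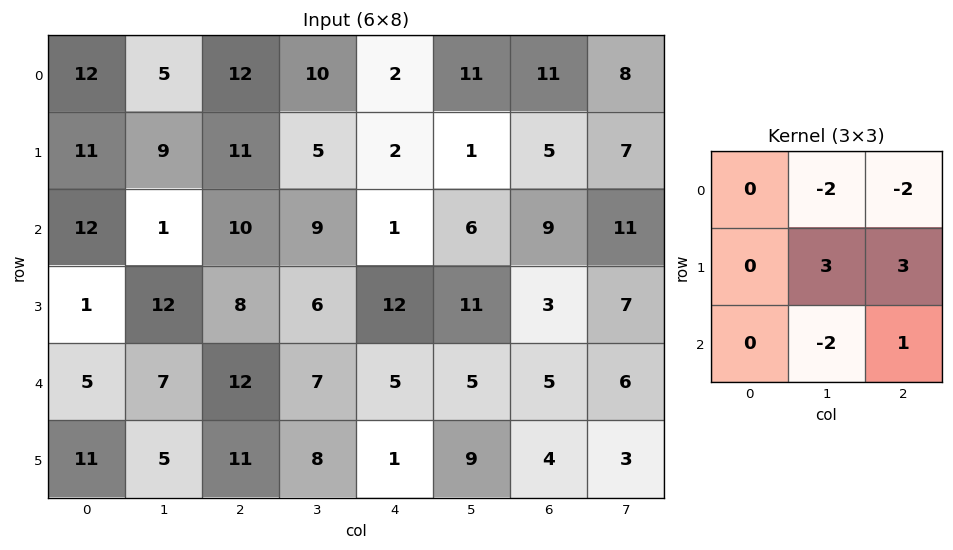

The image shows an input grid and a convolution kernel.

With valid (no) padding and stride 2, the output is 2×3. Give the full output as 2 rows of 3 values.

Output[0,0]: The receptive field on the input at this output position is [12 5 12 / 11 9 11 / 12 1 10]. Elementwise product with the kernel and sum: 5·-2 + 12·-2 + 9·3 + 11·3 + 1·-2 + 10·1.

34 -20 -29
36 25 7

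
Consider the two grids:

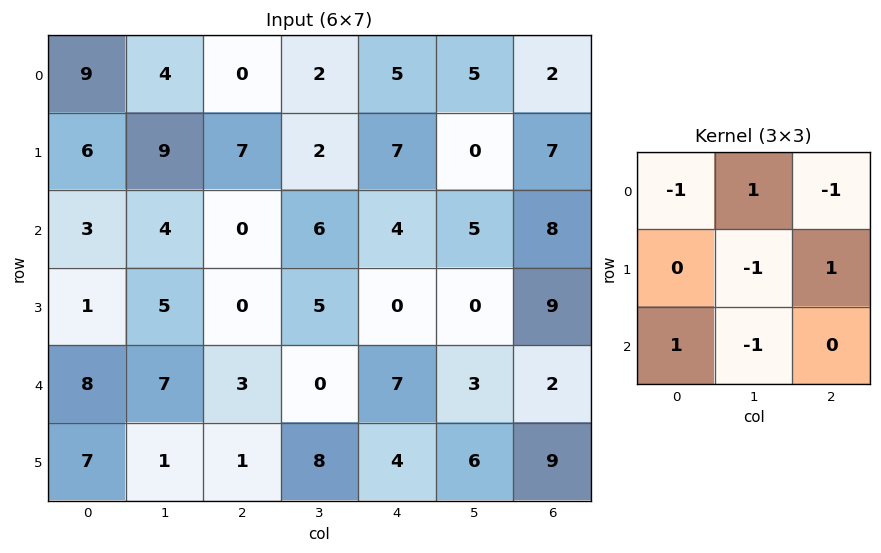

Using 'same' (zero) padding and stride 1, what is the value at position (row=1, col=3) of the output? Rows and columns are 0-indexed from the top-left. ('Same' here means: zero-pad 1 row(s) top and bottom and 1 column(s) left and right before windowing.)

-4

The receptive field on the zero-padded input at this output position is [0 2 5 / 7 2 7 / 0 6 4]. Elementwise product with the kernel and sum: 0·-1 + 2·1 + 5·-1 + 2·-1 + 7·1 + 0·1 + 6·-1.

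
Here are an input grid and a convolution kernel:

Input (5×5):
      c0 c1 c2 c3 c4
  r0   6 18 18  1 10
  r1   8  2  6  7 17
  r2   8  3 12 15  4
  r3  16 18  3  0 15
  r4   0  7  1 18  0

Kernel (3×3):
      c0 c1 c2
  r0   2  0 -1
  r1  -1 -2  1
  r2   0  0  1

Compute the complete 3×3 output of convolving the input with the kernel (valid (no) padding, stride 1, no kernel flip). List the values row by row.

0 43 27
11 -15 -28
-44 -15 32

Output[0,0]: The receptive field on the input at this output position is [6 18 18 / 8 2 6 / 8 3 12]. Elementwise product with the kernel and sum: 6·2 + 18·-1 + 8·-1 + 2·-2 + 6·1 + 12·1.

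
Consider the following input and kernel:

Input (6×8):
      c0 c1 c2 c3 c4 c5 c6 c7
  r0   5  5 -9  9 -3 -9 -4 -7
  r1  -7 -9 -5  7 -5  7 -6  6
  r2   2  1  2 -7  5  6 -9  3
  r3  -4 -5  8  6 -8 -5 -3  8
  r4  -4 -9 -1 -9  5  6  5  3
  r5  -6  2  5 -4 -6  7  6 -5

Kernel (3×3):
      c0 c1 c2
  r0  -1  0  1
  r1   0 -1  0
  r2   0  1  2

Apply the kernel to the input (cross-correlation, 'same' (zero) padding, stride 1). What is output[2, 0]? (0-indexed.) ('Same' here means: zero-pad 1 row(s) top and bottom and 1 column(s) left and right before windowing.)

-25

The receptive field on the zero-padded input at this output position is [0 -7 -9 / 0 2 1 / 0 -4 -5]. Elementwise product with the kernel and sum: 0·-1 + -9·1 + 2·-1 + -4·1 + -5·2.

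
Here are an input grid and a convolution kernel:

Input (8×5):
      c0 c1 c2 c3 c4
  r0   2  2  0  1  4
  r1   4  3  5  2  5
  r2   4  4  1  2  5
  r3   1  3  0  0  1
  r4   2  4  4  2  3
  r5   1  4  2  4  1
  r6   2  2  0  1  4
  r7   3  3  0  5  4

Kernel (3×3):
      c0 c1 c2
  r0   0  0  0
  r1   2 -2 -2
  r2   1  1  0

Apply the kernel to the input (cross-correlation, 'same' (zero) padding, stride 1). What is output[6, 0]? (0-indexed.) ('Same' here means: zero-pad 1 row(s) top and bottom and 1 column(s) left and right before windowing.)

-5

The receptive field on the zero-padded input at this output position is [0 1 4 / 0 2 2 / 0 3 3]. Elementwise product with the kernel and sum: 0·2 + 2·-2 + 2·-2 + 0·1 + 3·1.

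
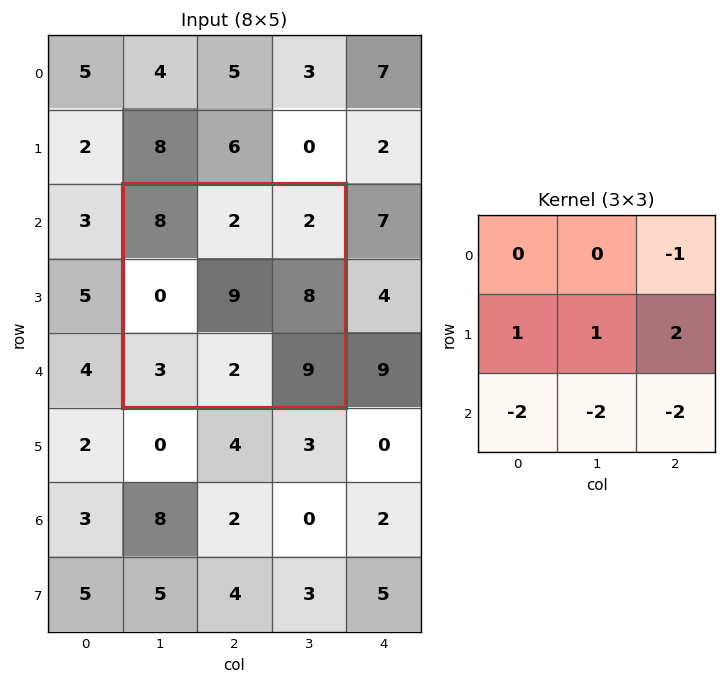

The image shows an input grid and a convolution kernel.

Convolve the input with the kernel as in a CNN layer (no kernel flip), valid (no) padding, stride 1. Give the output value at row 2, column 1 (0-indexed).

-5

The receptive field on the input at this output position is [8 2 2 / 0 9 8 / 3 2 9]. Elementwise product with the kernel and sum: 2·-1 + 0·1 + 9·1 + 8·2 + 3·-2 + 2·-2 + 9·-2.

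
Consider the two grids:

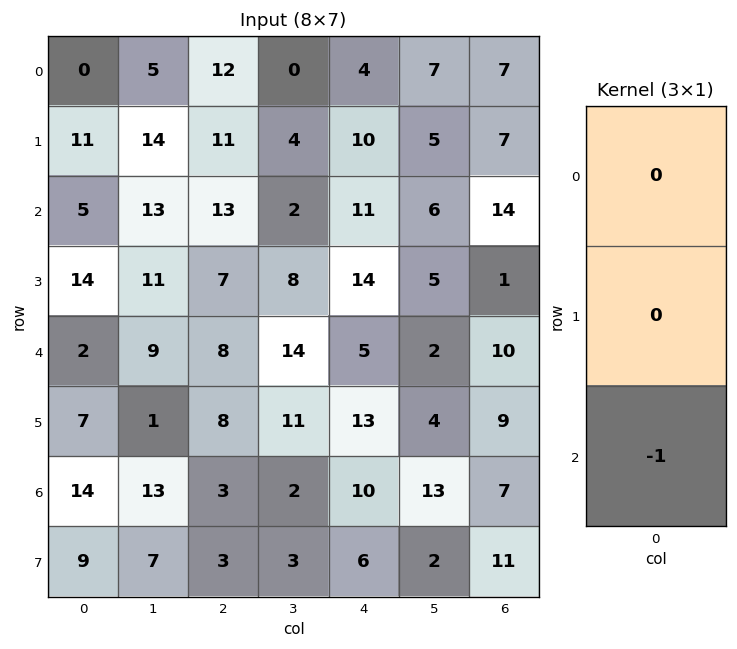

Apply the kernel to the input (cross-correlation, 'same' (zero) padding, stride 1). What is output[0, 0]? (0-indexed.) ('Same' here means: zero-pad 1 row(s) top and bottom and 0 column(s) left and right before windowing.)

The receptive field on the zero-padded input at this output position is [0 / 0 / 11]. Elementwise product with the kernel and sum: 11·-1.

-11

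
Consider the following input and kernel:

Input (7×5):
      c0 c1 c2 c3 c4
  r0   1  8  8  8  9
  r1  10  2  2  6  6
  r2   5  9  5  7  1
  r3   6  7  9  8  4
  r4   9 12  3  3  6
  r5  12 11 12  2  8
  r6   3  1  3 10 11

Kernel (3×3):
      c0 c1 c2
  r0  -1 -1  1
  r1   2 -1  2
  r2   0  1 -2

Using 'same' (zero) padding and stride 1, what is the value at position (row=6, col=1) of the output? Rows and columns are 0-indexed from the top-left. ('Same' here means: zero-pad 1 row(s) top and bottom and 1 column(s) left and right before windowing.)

The receptive field on the zero-padded input at this output position is [12 11 12 / 3 1 3 / 0 0 0]. Elementwise product with the kernel and sum: 12·-1 + 11·-1 + 12·1 + 3·2 + 1·-1 + 3·2 + 0·1 + 0·-2.

0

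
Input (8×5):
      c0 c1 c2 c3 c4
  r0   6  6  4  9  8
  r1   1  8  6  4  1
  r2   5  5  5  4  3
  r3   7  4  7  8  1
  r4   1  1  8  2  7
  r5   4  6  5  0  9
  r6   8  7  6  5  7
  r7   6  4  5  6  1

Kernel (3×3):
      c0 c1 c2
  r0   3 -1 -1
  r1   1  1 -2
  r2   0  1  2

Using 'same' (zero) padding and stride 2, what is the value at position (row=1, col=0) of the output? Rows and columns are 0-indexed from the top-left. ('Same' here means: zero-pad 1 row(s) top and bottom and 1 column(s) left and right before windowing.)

The receptive field on the zero-padded input at this output position is [0 1 8 / 0 5 5 / 0 7 4]. Elementwise product with the kernel and sum: 0·3 + 1·-1 + 8·-1 + 0·1 + 5·1 + 5·-2 + 7·1 + 4·2.

1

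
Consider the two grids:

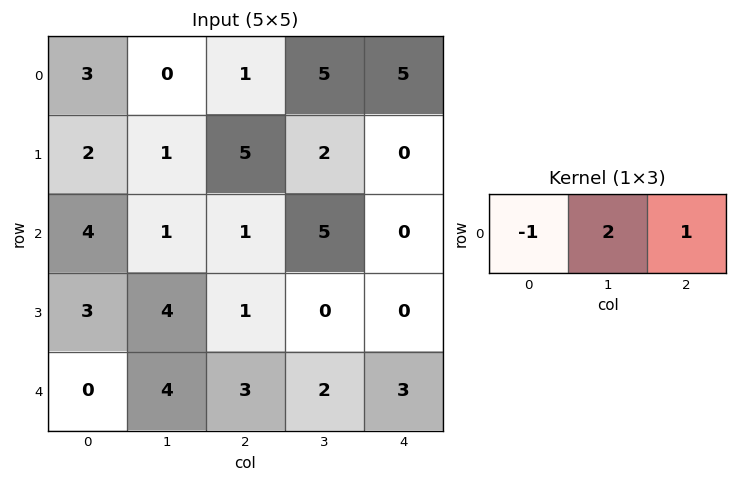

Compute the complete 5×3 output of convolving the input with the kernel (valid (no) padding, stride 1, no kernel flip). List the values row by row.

-2 7 14
5 11 -1
-1 6 9
6 -2 -1
11 4 4

Output[0,0]: The receptive field on the input at this output position is [3 0 1]. Elementwise product with the kernel and sum: 3·-1 + 0·2 + 1·1.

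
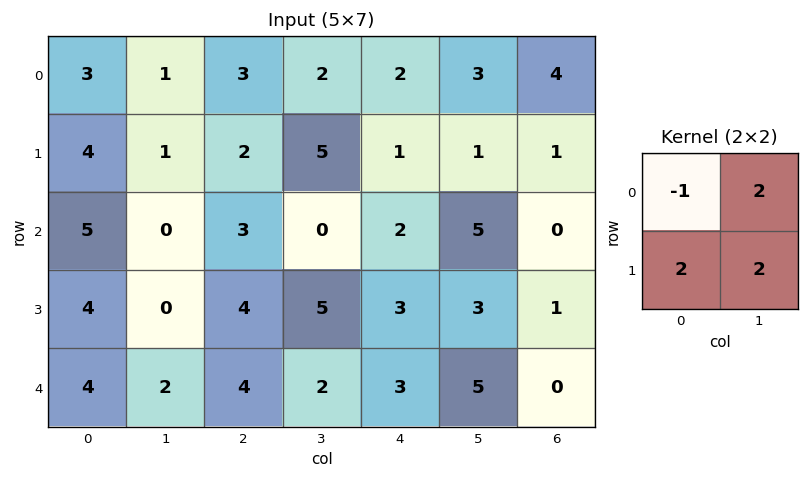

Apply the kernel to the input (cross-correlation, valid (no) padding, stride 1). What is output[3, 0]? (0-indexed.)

The receptive field on the input at this output position is [4 0 / 4 2]. Elementwise product with the kernel and sum: 4·-1 + 0·2 + 4·2 + 2·2.

8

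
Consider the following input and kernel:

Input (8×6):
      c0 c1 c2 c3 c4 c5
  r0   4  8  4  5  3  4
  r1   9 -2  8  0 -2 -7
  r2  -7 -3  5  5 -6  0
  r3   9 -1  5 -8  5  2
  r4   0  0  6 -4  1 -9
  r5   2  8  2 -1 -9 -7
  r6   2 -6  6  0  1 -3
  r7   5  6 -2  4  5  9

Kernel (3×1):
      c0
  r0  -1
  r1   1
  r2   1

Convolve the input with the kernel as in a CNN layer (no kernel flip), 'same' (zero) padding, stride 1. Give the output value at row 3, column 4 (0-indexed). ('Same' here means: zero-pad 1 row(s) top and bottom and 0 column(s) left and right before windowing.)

The receptive field on the zero-padded input at this output position is [-6 / 5 / 1]. Elementwise product with the kernel and sum: -6·-1 + 5·1 + 1·1.

12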